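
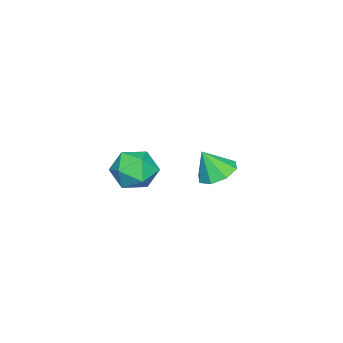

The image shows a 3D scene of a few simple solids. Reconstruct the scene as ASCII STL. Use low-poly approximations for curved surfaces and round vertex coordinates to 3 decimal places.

solid 
facet normal -0.342 0.665 0.664
outer loop
vertex 2.818 1.981 3.269
vertex 2.348 1.074 3.935
vertex 3.488 1.454 4.142
endloop
endfacet
facet normal 0.253 0.902 0.350
outer loop
vertex 2.818 1.981 3.269
vertex 3.488 1.454 4.142
vertex 3.994 1.729 3.067
endloop
endfacet
facet normal 0.138 0.925 -0.354
outer loop
vertex 2.818 1.981 3.269
vertex 3.994 1.729 3.067
vertex 3.167 1.519 2.196
endloop
endfacet
facet normal -0.530 0.703 -0.475
outer loop
vertex 2.818 1.981 3.269
vertex 3.167 1.519 2.196
vertex 2.149 1.114 2.733
endloop
endfacet
facet normal -0.826 0.542 0.155
outer loop
vertex 2.818 1.981 3.269
vertex 2.149 1.114 2.733
vertex 2.348 1.074 3.935
endloop
endfacet
facet normal 0.771 0.426 0.472
outer loop
vertex 3.994 1.729 3.067
vertex 3.488 1.454 4.142
vertex 4.251 0.666 3.607
endloop
endfacet
facet normal -0.192 0.043 0.980
outer loop
vertex 3.488 1.454 4.142
vertex 2.348 1.074 3.935
vertex 3.233 0.261 4.144
endloop
endfacet
facet normal -0.975 -0.156 0.156
outer loop
vertex 2.348 1.074 3.935
vertex 2.149 1.114 2.733
vertex 2.406 0.051 3.273
endloop
endfacet
facet normal -0.496 0.105 -0.862
outer loop
vertex 2.149 1.114 2.733
vertex 3.167 1.519 2.196
vertex 2.912 0.326 2.198
endloop
endfacet
facet normal 0.584 0.464 -0.666
outer loop
vertex 3.167 1.519 2.196
vertex 3.994 1.729 3.067
vertex 4.052 0.706 2.405
endloop
endfacet
facet normal 0.530 -0.703 0.475
outer loop
vertex 3.582 -0.201 3.071
vertex 4.251 0.666 3.607
vertex 3.233 0.261 4.144
endloop
endfacet
facet normal -0.138 -0.925 0.354
outer loop
vertex 3.582 -0.201 3.071
vertex 3.233 0.261 4.144
vertex 2.406 0.051 3.273
endloop
endfacet
facet normal -0.253 -0.902 -0.350
outer loop
vertex 3.582 -0.201 3.071
vertex 2.406 0.051 3.273
vertex 2.912 0.326 2.198
endloop
endfacet
facet normal 0.342 -0.665 -0.664
outer loop
vertex 3.582 -0.201 3.071
vertex 2.912 0.326 2.198
vertex 4.052 0.706 2.405
endloop
endfacet
facet normal 0.826 -0.542 -0.155
outer loop
vertex 3.582 -0.201 3.071
vertex 4.052 0.706 2.405
vertex 4.251 0.666 3.607
endloop
endfacet
facet normal 0.496 -0.105 0.862
outer loop
vertex 3.233 0.261 4.144
vertex 4.251 0.666 3.607
vertex 3.488 1.454 4.142
endloop
endfacet
facet normal -0.584 -0.464 0.666
outer loop
vertex 2.406 0.051 3.273
vertex 3.233 0.261 4.144
vertex 2.348 1.074 3.935
endloop
endfacet
facet normal -0.771 -0.426 -0.472
outer loop
vertex 2.912 0.326 2.198
vertex 2.406 0.051 3.273
vertex 2.149 1.114 2.733
endloop
endfacet
facet normal 0.192 -0.043 -0.980
outer loop
vertex 4.052 0.706 2.405
vertex 2.912 0.326 2.198
vertex 3.167 1.519 2.196
endloop
endfacet
facet normal 0.975 0.156 -0.156
outer loop
vertex 4.251 0.666 3.607
vertex 4.052 0.706 2.405
vertex 3.994 1.729 3.067
endloop
endfacet
facet normal -0.228 0.407 -0.884
outer loop
vertex -1.367 2.491 0.086
vertex -2.416 2.322 0.279
vertex -1.725 3.129 0.472
endloop
endfacet
facet normal 0.863 0.205 0.462
outer loop
vertex -1.367 2.491 0.086
vertex -1.725 3.129 0.472
vertex -2.044 1.658 1.721
endloop
endfacet
facet normal -0.229 0.407 -0.884
outer loop
vertex -1.725 3.129 0.472
vertex -2.416 2.322 0.279
vertex -2.487 3.294 0.745
endloop
endfacet
facet normal 0.385 0.548 0.743
outer loop
vertex -1.725 3.129 0.472
vertex -2.487 3.294 0.745
vertex -2.044 1.658 1.721
endloop
endfacet
facet normal -0.230 0.407 -0.884
outer loop
vertex -2.487 3.294 0.745
vertex -2.416 2.322 0.279
vertex -3.208 2.889 0.746
endloop
endfacet
facet normal -0.249 0.446 0.860
outer loop
vertex -2.487 3.294 0.745
vertex -3.208 2.889 0.746
vertex -2.044 1.658 1.721
endloop
endfacet
facet normal -0.229 0.408 -0.884
outer loop
vertex -3.208 2.889 0.746
vertex -2.416 2.322 0.279
vertex -3.465 2.153 0.473
endloop
endfacet
facet normal -0.668 -0.043 0.743
outer loop
vertex -3.208 2.889 0.746
vertex -3.465 2.153 0.473
vertex -2.044 1.658 1.721
endloop
endfacet
facet normal -0.229 0.407 -0.884
outer loop
vertex -3.465 2.153 0.473
vertex -2.416 2.322 0.279
vertex -3.108 1.515 0.087
endloop
endfacet
facet normal -0.625 -0.629 0.462
outer loop
vertex -3.465 2.153 0.473
vertex -3.108 1.515 0.087
vertex -2.044 1.658 1.721
endloop
endfacet
facet normal -0.229 0.407 -0.884
outer loop
vertex -3.108 1.515 0.087
vertex -2.416 2.322 0.279
vertex -2.345 1.35 -0.187
endloop
endfacet
facet normal -0.146 -0.973 0.180
outer loop
vertex -3.108 1.515 0.087
vertex -2.345 1.35 -0.187
vertex -2.044 1.658 1.721
endloop
endfacet
facet normal -0.229 0.407 -0.884
outer loop
vertex -2.345 1.35 -0.187
vertex -2.416 2.322 0.279
vertex -1.625 1.755 -0.187
endloop
endfacet
facet normal 0.489 -0.870 0.063
outer loop
vertex -2.345 1.35 -0.187
vertex -1.625 1.755 -0.187
vertex -2.044 1.658 1.721
endloop
endfacet
facet normal -0.228 0.408 -0.884
outer loop
vertex -1.625 1.755 -0.187
vertex -2.416 2.322 0.279
vertex -1.367 2.491 0.086
endloop
endfacet
facet normal 0.906 -0.384 0.179
outer loop
vertex -1.625 1.755 -0.187
vertex -1.367 2.491 0.086
vertex -2.044 1.658 1.721
endloop
endfacet

endsolid


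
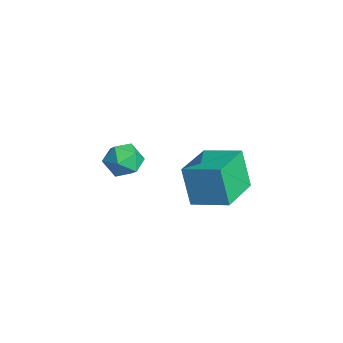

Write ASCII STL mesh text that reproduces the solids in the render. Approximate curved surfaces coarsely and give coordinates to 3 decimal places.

solid 
facet normal -0.086 0.279 0.956
outer loop
vertex -1.499 -0.101 3.488
vertex -1.151 -0.771 3.715
vertex -0.715 -0.13 3.567
endloop
endfacet
facet normal -0.022 0.847 0.530
outer loop
vertex -1.499 -0.101 3.488
vertex -0.715 -0.13 3.567
vertex -1.035 0.246 2.953
endloop
endfacet
facet normal -0.555 0.830 0.057
outer loop
vertex -1.499 -0.101 3.488
vertex -1.035 0.246 2.953
vertex -1.669 -0.162 2.72
endloop
endfacet
facet normal -0.949 0.250 0.190
outer loop
vertex -1.499 -0.101 3.488
vertex -1.669 -0.162 2.72
vertex -1.74 -0.79 3.191
endloop
endfacet
facet normal -0.660 -0.090 0.746
outer loop
vertex -1.499 -0.101 3.488
vertex -1.74 -0.79 3.191
vertex -1.151 -0.771 3.715
endloop
endfacet
facet normal 0.593 0.786 0.173
outer loop
vertex -1.035 0.246 2.953
vertex -0.715 -0.13 3.567
vertex -0.4 -0.21 2.849
endloop
endfacet
facet normal 0.488 -0.133 0.863
outer loop
vertex -0.715 -0.13 3.567
vertex -1.151 -0.771 3.715
vertex -0.471 -0.838 3.32
endloop
endfacet
facet normal -0.440 -0.731 0.521
outer loop
vertex -1.151 -0.771 3.715
vertex -1.74 -0.79 3.191
vertex -1.105 -1.246 3.087
endloop
endfacet
facet normal -0.908 -0.181 -0.378
outer loop
vertex -1.74 -0.79 3.191
vertex -1.669 -0.162 2.72
vertex -1.425 -0.87 2.473
endloop
endfacet
facet normal -0.270 0.758 -0.593
outer loop
vertex -1.669 -0.162 2.72
vertex -1.035 0.246 2.953
vertex -0.989 -0.229 2.325
endloop
endfacet
facet normal 0.949 -0.250 -0.190
outer loop
vertex -0.641 -0.899 2.552
vertex -0.4 -0.21 2.849
vertex -0.471 -0.838 3.32
endloop
endfacet
facet normal 0.555 -0.830 -0.057
outer loop
vertex -0.641 -0.899 2.552
vertex -0.471 -0.838 3.32
vertex -1.105 -1.246 3.087
endloop
endfacet
facet normal 0.022 -0.847 -0.530
outer loop
vertex -0.641 -0.899 2.552
vertex -1.105 -1.246 3.087
vertex -1.425 -0.87 2.473
endloop
endfacet
facet normal 0.086 -0.279 -0.956
outer loop
vertex -0.641 -0.899 2.552
vertex -1.425 -0.87 2.473
vertex -0.989 -0.229 2.325
endloop
endfacet
facet normal 0.660 0.090 -0.746
outer loop
vertex -0.641 -0.899 2.552
vertex -0.989 -0.229 2.325
vertex -0.4 -0.21 2.849
endloop
endfacet
facet normal 0.908 0.181 0.378
outer loop
vertex -0.471 -0.838 3.32
vertex -0.4 -0.21 2.849
vertex -0.715 -0.13 3.567
endloop
endfacet
facet normal 0.270 -0.758 0.593
outer loop
vertex -1.105 -1.246 3.087
vertex -0.471 -0.838 3.32
vertex -1.151 -0.771 3.715
endloop
endfacet
facet normal -0.593 -0.786 -0.173
outer loop
vertex -1.425 -0.87 2.473
vertex -1.105 -1.246 3.087
vertex -1.74 -0.79 3.191
endloop
endfacet
facet normal -0.488 0.133 -0.863
outer loop
vertex -0.989 -0.229 2.325
vertex -1.425 -0.87 2.473
vertex -1.669 -0.162 2.72
endloop
endfacet
facet normal 0.440 0.731 -0.521
outer loop
vertex -0.4 -0.21 2.849
vertex -0.989 -0.229 2.325
vertex -1.035 0.246 2.953
endloop
endfacet
facet normal -0.608 -0.744 -0.278
outer loop
vertex -2.789 2.066 0.703
vertex -4.232 3.348 0.427
vertex -2.296 2.271 -0.921
endloop
endfacet
facet normal 0.740 -0.657 0.142
outer loop
vertex -1.348 3.432 -0.487
vertex -2.789 2.066 0.703
vertex -2.296 2.271 -0.921
endloop
endfacet
facet normal -0.608 -0.744 -0.278
outer loop
vertex -2.296 2.271 -0.921
vertex -4.232 3.348 0.427
vertex -3.739 3.553 -1.197
endloop
endfacet
facet normal 0.288 0.120 -0.950
outer loop
vertex -3.739 3.553 -1.197
vertex -1.348 3.432 -0.487
vertex -2.296 2.271 -0.921
endloop
endfacet
facet normal -0.288 -0.120 0.950
outer loop
vertex -2.789 2.066 0.703
vertex -3.284 4.509 0.861
vertex -4.232 3.348 0.427
endloop
endfacet
facet normal 0.740 -0.657 0.142
outer loop
vertex -1.841 3.227 1.137
vertex -2.789 2.066 0.703
vertex -1.348 3.432 -0.487
endloop
endfacet
facet normal -0.288 -0.120 0.950
outer loop
vertex -1.841 3.227 1.137
vertex -3.284 4.509 0.861
vertex -2.789 2.066 0.703
endloop
endfacet
facet normal -0.740 0.657 -0.142
outer loop
vertex -4.232 3.348 0.427
vertex -3.284 4.509 0.861
vertex -3.739 3.553 -1.197
endloop
endfacet
facet normal 0.288 0.120 -0.950
outer loop
vertex -2.791 4.714 -0.763
vertex -1.348 3.432 -0.487
vertex -3.739 3.553 -1.197
endloop
endfacet
facet normal -0.740 0.657 -0.142
outer loop
vertex -3.739 3.553 -1.197
vertex -3.284 4.509 0.861
vertex -2.791 4.714 -0.763
endloop
endfacet
facet normal 0.608 0.744 0.278
outer loop
vertex -2.791 4.714 -0.763
vertex -1.841 3.227 1.137
vertex -1.348 3.432 -0.487
endloop
endfacet
facet normal 0.608 0.744 0.278
outer loop
vertex -3.284 4.509 0.861
vertex -1.841 3.227 1.137
vertex -2.791 4.714 -0.763
endloop
endfacet

endsolid


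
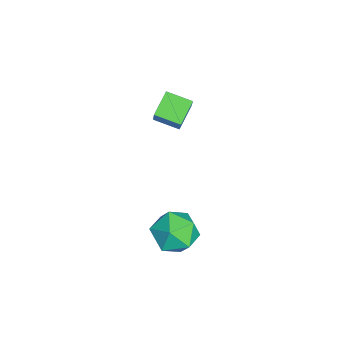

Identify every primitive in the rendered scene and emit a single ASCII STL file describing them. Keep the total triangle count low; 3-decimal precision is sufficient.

solid 
facet normal -0.487 0.364 0.794
outer loop
vertex 2.746 -1.181 -1.384
vertex 1.649 -1.538 -1.894
vertex 2.282 -2.329 -1.142
endloop
endfacet
facet normal 0.165 0.139 0.976
outer loop
vertex 2.746 -1.181 -1.384
vertex 2.282 -2.329 -1.142
vertex 3.514 -2.183 -1.371
endloop
endfacet
facet normal 0.641 0.499 0.584
outer loop
vertex 2.746 -1.181 -1.384
vertex 3.514 -2.183 -1.371
vertex 3.642 -1.301 -2.264
endloop
endfacet
facet normal 0.283 0.946 0.159
outer loop
vertex 2.746 -1.181 -1.384
vertex 3.642 -1.301 -2.264
vertex 2.49 -0.902 -2.587
endloop
endfacet
facet normal -0.415 0.863 0.288
outer loop
vertex 2.746 -1.181 -1.384
vertex 2.49 -0.902 -2.587
vertex 1.649 -1.538 -1.894
endloop
endfacet
facet normal 0.215 -0.552 0.805
outer loop
vertex 3.514 -2.183 -1.371
vertex 2.282 -2.329 -1.142
vertex 2.89 -3.158 -1.873
endloop
endfacet
facet normal -0.840 -0.187 0.510
outer loop
vertex 2.282 -2.329 -1.142
vertex 1.649 -1.538 -1.894
vertex 1.738 -2.759 -2.196
endloop
endfacet
facet normal -0.722 0.620 -0.307
outer loop
vertex 1.649 -1.538 -1.894
vertex 2.49 -0.902 -2.587
vertex 1.866 -1.877 -3.089
endloop
endfacet
facet normal 0.406 0.754 -0.517
outer loop
vertex 2.49 -0.902 -2.587
vertex 3.642 -1.301 -2.264
vertex 3.098 -1.731 -3.318
endloop
endfacet
facet normal 0.985 0.030 0.170
outer loop
vertex 3.642 -1.301 -2.264
vertex 3.514 -2.183 -1.371
vertex 3.731 -2.522 -2.566
endloop
endfacet
facet normal -0.283 -0.946 -0.159
outer loop
vertex 2.634 -2.879 -3.076
vertex 2.89 -3.158 -1.873
vertex 1.738 -2.759 -2.196
endloop
endfacet
facet normal -0.641 -0.499 -0.584
outer loop
vertex 2.634 -2.879 -3.076
vertex 1.738 -2.759 -2.196
vertex 1.866 -1.877 -3.089
endloop
endfacet
facet normal -0.165 -0.139 -0.976
outer loop
vertex 2.634 -2.879 -3.076
vertex 1.866 -1.877 -3.089
vertex 3.098 -1.731 -3.318
endloop
endfacet
facet normal 0.487 -0.364 -0.794
outer loop
vertex 2.634 -2.879 -3.076
vertex 3.098 -1.731 -3.318
vertex 3.731 -2.522 -2.566
endloop
endfacet
facet normal 0.415 -0.863 -0.288
outer loop
vertex 2.634 -2.879 -3.076
vertex 3.731 -2.522 -2.566
vertex 2.89 -3.158 -1.873
endloop
endfacet
facet normal -0.406 -0.754 0.517
outer loop
vertex 1.738 -2.759 -2.196
vertex 2.89 -3.158 -1.873
vertex 2.282 -2.329 -1.142
endloop
endfacet
facet normal -0.985 -0.030 -0.170
outer loop
vertex 1.866 -1.877 -3.089
vertex 1.738 -2.759 -2.196
vertex 1.649 -1.538 -1.894
endloop
endfacet
facet normal -0.215 0.552 -0.805
outer loop
vertex 3.098 -1.731 -3.318
vertex 1.866 -1.877 -3.089
vertex 2.49 -0.902 -2.587
endloop
endfacet
facet normal 0.840 0.187 -0.510
outer loop
vertex 3.731 -2.522 -2.566
vertex 3.098 -1.731 -3.318
vertex 3.642 -1.301 -2.264
endloop
endfacet
facet normal 0.722 -0.620 0.307
outer loop
vertex 2.89 -3.158 -1.873
vertex 3.731 -2.522 -2.566
vertex 3.514 -2.183 -1.371
endloop
endfacet
facet normal -0.771 0.332 0.544
outer loop
vertex -2.718 -2.904 2.829
vertex -2.424 -1.645 2.476
vertex -3.927 -3.073 1.219
endloop
endfacet
facet normal -0.220 -0.939 0.263
outer loop
vertex -2.856 -3.535 0.464
vertex -2.718 -2.904 2.829
vertex -3.927 -3.073 1.219
endloop
endfacet
facet normal -0.771 0.332 0.544
outer loop
vertex -3.927 -3.073 1.219
vertex -2.424 -1.645 2.476
vertex -3.633 -1.814 0.867
endloop
endfacet
facet normal -0.598 -0.083 -0.797
outer loop
vertex -3.633 -1.814 0.867
vertex -2.856 -3.535 0.464
vertex -3.927 -3.073 1.219
endloop
endfacet
facet normal 0.598 0.084 0.797
outer loop
vertex -2.718 -2.904 2.829
vertex -1.353 -2.107 1.721
vertex -2.424 -1.645 2.476
endloop
endfacet
facet normal -0.219 -0.939 0.263
outer loop
vertex -1.647 -3.366 2.073
vertex -2.718 -2.904 2.829
vertex -2.856 -3.535 0.464
endloop
endfacet
facet normal 0.598 0.083 0.797
outer loop
vertex -1.647 -3.366 2.073
vertex -1.353 -2.107 1.721
vertex -2.718 -2.904 2.829
endloop
endfacet
facet normal 0.219 0.939 -0.264
outer loop
vertex -2.424 -1.645 2.476
vertex -1.353 -2.107 1.721
vertex -3.633 -1.814 0.867
endloop
endfacet
facet normal -0.598 -0.084 -0.797
outer loop
vertex -2.562 -2.276 0.111
vertex -2.856 -3.535 0.464
vertex -3.633 -1.814 0.867
endloop
endfacet
facet normal 0.219 0.939 -0.263
outer loop
vertex -3.633 -1.814 0.867
vertex -1.353 -2.107 1.721
vertex -2.562 -2.276 0.111
endloop
endfacet
facet normal 0.770 -0.332 -0.544
outer loop
vertex -2.562 -2.276 0.111
vertex -1.647 -3.366 2.073
vertex -2.856 -3.535 0.464
endloop
endfacet
facet normal 0.771 -0.332 -0.544
outer loop
vertex -1.353 -2.107 1.721
vertex -1.647 -3.366 2.073
vertex -2.562 -2.276 0.111
endloop
endfacet

endsolid


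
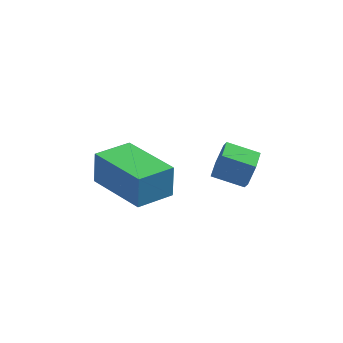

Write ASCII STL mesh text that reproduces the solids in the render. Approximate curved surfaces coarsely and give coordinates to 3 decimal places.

solid 
facet normal 0.950 -0.139 -0.281
outer loop
vertex 2.198 2.9 -1.782
vertex 1.988 2.596 -2.341
vertex 2.086 3.259 -2.337
endloop
endfacet
facet normal 0.266 0.833 0.485
outer loop
vertex 2.198 2.9 -1.782
vertex 2.086 3.259 -2.337
vertex 1.182 3.049 -1.481
endloop
endfacet
facet normal 0.265 0.834 0.484
outer loop
vertex 1.182 3.049 -1.481
vertex 2.086 3.259 -2.337
vertex 1.07 3.407 -2.036
endloop
endfacet
facet normal -0.949 0.139 0.281
outer loop
vertex 1.182 3.049 -1.481
vertex 1.07 3.407 -2.036
vertex 0.972 2.744 -2.039
endloop
endfacet
facet normal 0.949 -0.139 -0.282
outer loop
vertex 2.086 3.259 -2.337
vertex 1.988 2.596 -2.341
vertex 1.876 2.954 -2.895
endloop
endfacet
facet normal -0.013 0.879 -0.476
outer loop
vertex 2.086 3.259 -2.337
vertex 1.876 2.954 -2.895
vertex 1.07 3.407 -2.036
endloop
endfacet
facet normal -0.012 0.880 -0.475
outer loop
vertex 1.07 3.407 -2.036
vertex 1.876 2.954 -2.895
vertex 0.86 3.103 -2.594
endloop
endfacet
facet normal -0.949 0.139 0.282
outer loop
vertex 1.07 3.407 -2.036
vertex 0.86 3.103 -2.594
vertex 0.972 2.744 -2.039
endloop
endfacet
facet normal 0.949 -0.139 -0.282
outer loop
vertex 1.876 2.954 -2.895
vertex 1.988 2.596 -2.341
vertex 1.778 2.291 -2.899
endloop
endfacet
facet normal -0.277 0.047 -0.960
outer loop
vertex 1.876 2.954 -2.895
vertex 1.778 2.291 -2.899
vertex 0.86 3.103 -2.594
endloop
endfacet
facet normal -0.277 0.047 -0.960
outer loop
vertex 0.86 3.103 -2.594
vertex 1.778 2.291 -2.899
vertex 0.762 2.44 -2.598
endloop
endfacet
facet normal -0.950 0.139 0.281
outer loop
vertex 0.86 3.103 -2.594
vertex 0.762 2.44 -2.598
vertex 0.972 2.744 -2.039
endloop
endfacet
facet normal 0.949 -0.139 -0.281
outer loop
vertex 1.778 2.291 -2.899
vertex 1.988 2.596 -2.341
vertex 1.89 1.933 -2.344
endloop
endfacet
facet normal -0.266 -0.834 -0.484
outer loop
vertex 1.778 2.291 -2.899
vertex 1.89 1.933 -2.344
vertex 0.762 2.44 -2.598
endloop
endfacet
facet normal -0.265 -0.833 -0.485
outer loop
vertex 0.762 2.44 -2.598
vertex 1.89 1.933 -2.344
vertex 0.874 2.081 -2.043
endloop
endfacet
facet normal -0.950 0.139 0.281
outer loop
vertex 0.762 2.44 -2.598
vertex 0.874 2.081 -2.043
vertex 0.972 2.744 -2.039
endloop
endfacet
facet normal 0.949 -0.139 -0.282
outer loop
vertex 1.89 1.933 -2.344
vertex 1.988 2.596 -2.341
vertex 2.1 2.237 -1.786
endloop
endfacet
facet normal 0.012 -0.880 0.475
outer loop
vertex 1.89 1.933 -2.344
vertex 2.1 2.237 -1.786
vertex 0.874 2.081 -2.043
endloop
endfacet
facet normal 0.012 -0.879 0.476
outer loop
vertex 0.874 2.081 -2.043
vertex 2.1 2.237 -1.786
vertex 1.084 2.386 -1.485
endloop
endfacet
facet normal -0.949 0.139 0.282
outer loop
vertex 0.874 2.081 -2.043
vertex 1.084 2.386 -1.485
vertex 0.972 2.744 -2.039
endloop
endfacet
facet normal 0.950 -0.139 -0.281
outer loop
vertex 2.1 2.237 -1.786
vertex 1.988 2.596 -2.341
vertex 2.198 2.9 -1.782
endloop
endfacet
facet normal 0.277 -0.047 0.960
outer loop
vertex 2.1 2.237 -1.786
vertex 2.198 2.9 -1.782
vertex 1.084 2.386 -1.485
endloop
endfacet
facet normal 0.277 -0.047 0.960
outer loop
vertex 1.084 2.386 -1.485
vertex 2.198 2.9 -1.782
vertex 1.182 3.049 -1.481
endloop
endfacet
facet normal -0.949 0.139 0.282
outer loop
vertex 1.084 2.386 -1.485
vertex 1.182 3.049 -1.481
vertex 0.972 2.744 -2.039
endloop
endfacet
facet normal -0.719 -0.667 0.198
outer loop
vertex -1.334 2.008 -2.496
vertex -2.836 3.5 -2.925
vertex -1.339 1.694 -3.571
endloop
endfacet
facet normal 0.696 -0.691 0.198
outer loop
vertex -0.384 2.58 -3.835
vertex -1.334 2.008 -2.496
vertex -1.339 1.694 -3.571
endloop
endfacet
facet normal -0.718 -0.667 0.199
outer loop
vertex -1.339 1.694 -3.571
vertex -2.836 3.5 -2.925
vertex -2.842 3.185 -4.0
endloop
endfacet
facet normal -0.005 -0.281 -0.960
outer loop
vertex -2.842 3.185 -4.0
vertex -0.384 2.58 -3.835
vertex -1.339 1.694 -3.571
endloop
endfacet
facet normal 0.005 0.281 0.960
outer loop
vertex -1.334 2.008 -2.496
vertex -1.881 4.386 -3.189
vertex -2.836 3.5 -2.925
endloop
endfacet
facet normal 0.696 -0.691 0.198
outer loop
vertex -0.378 2.895 -2.76
vertex -1.334 2.008 -2.496
vertex -0.384 2.58 -3.835
endloop
endfacet
facet normal 0.005 0.281 0.960
outer loop
vertex -0.378 2.895 -2.76
vertex -1.881 4.386 -3.189
vertex -1.334 2.008 -2.496
endloop
endfacet
facet normal -0.696 0.691 -0.198
outer loop
vertex -2.836 3.5 -2.925
vertex -1.881 4.386 -3.189
vertex -2.842 3.185 -4.0
endloop
endfacet
facet normal -0.005 -0.281 -0.960
outer loop
vertex -1.886 4.072 -4.264
vertex -0.384 2.58 -3.835
vertex -2.842 3.185 -4.0
endloop
endfacet
facet normal -0.696 0.691 -0.198
outer loop
vertex -2.842 3.185 -4.0
vertex -1.881 4.386 -3.189
vertex -1.886 4.072 -4.264
endloop
endfacet
facet normal 0.719 0.666 -0.199
outer loop
vertex -1.886 4.072 -4.264
vertex -0.378 2.895 -2.76
vertex -0.384 2.58 -3.835
endloop
endfacet
facet normal 0.718 0.667 -0.198
outer loop
vertex -1.881 4.386 -3.189
vertex -0.378 2.895 -2.76
vertex -1.886 4.072 -4.264
endloop
endfacet

endsolid


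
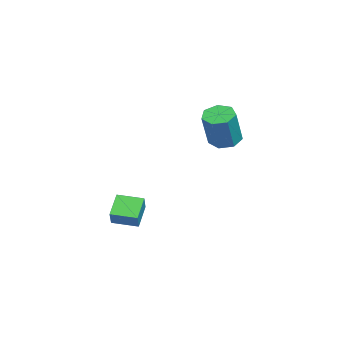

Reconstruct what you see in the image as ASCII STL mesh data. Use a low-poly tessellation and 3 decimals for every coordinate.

solid 
facet normal -0.781 0.176 0.599
outer loop
vertex -2.091 -4.137 -0.709
vertex -1.907 -2.877 -0.839
vertex -2.705 -4.13 -1.511
endloop
endfacet
facet normal -0.144 -0.984 0.102
outer loop
vertex -1.673 -4.363 -2.301
vertex -2.091 -4.137 -0.709
vertex -2.705 -4.13 -1.511
endloop
endfacet
facet normal -0.781 0.176 0.599
outer loop
vertex -2.705 -4.13 -1.511
vertex -1.907 -2.877 -0.839
vertex -2.52 -2.87 -1.641
endloop
endfacet
facet normal -0.607 0.007 -0.795
outer loop
vertex -2.52 -2.87 -1.641
vertex -1.673 -4.363 -2.301
vertex -2.705 -4.13 -1.511
endloop
endfacet
facet normal 0.607 -0.007 0.795
outer loop
vertex -2.091 -4.137 -0.709
vertex -0.875 -3.11 -1.629
vertex -1.907 -2.877 -0.839
endloop
endfacet
facet normal -0.144 -0.984 0.102
outer loop
vertex -1.06 -4.37 -1.499
vertex -2.091 -4.137 -0.709
vertex -1.673 -4.363 -2.301
endloop
endfacet
facet normal 0.607 -0.007 0.795
outer loop
vertex -1.06 -4.37 -1.499
vertex -0.875 -3.11 -1.629
vertex -2.091 -4.137 -0.709
endloop
endfacet
facet normal 0.144 0.984 -0.102
outer loop
vertex -1.907 -2.877 -0.839
vertex -0.875 -3.11 -1.629
vertex -2.52 -2.87 -1.641
endloop
endfacet
facet normal -0.607 0.007 -0.794
outer loop
vertex -1.489 -3.103 -2.431
vertex -1.673 -4.363 -2.301
vertex -2.52 -2.87 -1.641
endloop
endfacet
facet normal 0.144 0.984 -0.102
outer loop
vertex -2.52 -2.87 -1.641
vertex -0.875 -3.11 -1.629
vertex -1.489 -3.103 -2.431
endloop
endfacet
facet normal 0.781 -0.176 -0.599
outer loop
vertex -1.489 -3.103 -2.431
vertex -1.06 -4.37 -1.499
vertex -1.673 -4.363 -2.301
endloop
endfacet
facet normal 0.781 -0.176 -0.599
outer loop
vertex -0.875 -3.11 -1.629
vertex -1.06 -4.37 -1.499
vertex -1.489 -3.103 -2.431
endloop
endfacet
facet normal -0.408 0.144 -0.902
outer loop
vertex -1.258 0.469 2.62
vertex -1.917 0.74 2.961
vertex -1.277 1.144 2.736
endloop
endfacet
facet normal 0.913 0.094 -0.397
outer loop
vertex -1.258 0.469 2.62
vertex -1.277 1.144 2.736
vertex -0.464 0.189 4.379
endloop
endfacet
facet normal 0.913 0.094 -0.397
outer loop
vertex -0.464 0.189 4.379
vertex -1.277 1.144 2.736
vertex -0.483 0.864 4.495
endloop
endfacet
facet normal 0.406 -0.144 0.902
outer loop
vertex -0.464 0.189 4.379
vertex -0.483 0.864 4.495
vertex -1.123 0.46 4.719
endloop
endfacet
facet normal -0.407 0.143 -0.902
outer loop
vertex -1.277 1.144 2.736
vertex -1.917 0.74 2.961
vertex -1.778 1.515 3.021
endloop
endfacet
facet normal 0.548 0.829 -0.115
outer loop
vertex -1.277 1.144 2.736
vertex -1.778 1.515 3.021
vertex -0.483 0.864 4.495
endloop
endfacet
facet normal 0.548 0.829 -0.115
outer loop
vertex -0.483 0.864 4.495
vertex -1.778 1.515 3.021
vertex -0.984 1.235 4.78
endloop
endfacet
facet normal 0.407 -0.144 0.902
outer loop
vertex -0.483 0.864 4.495
vertex -0.984 1.235 4.78
vertex -1.123 0.46 4.719
endloop
endfacet
facet normal -0.407 0.143 -0.902
outer loop
vertex -1.778 1.515 3.021
vertex -1.917 0.74 2.961
vertex -2.384 1.302 3.261
endloop
endfacet
facet normal -0.230 0.940 0.253
outer loop
vertex -1.778 1.515 3.021
vertex -2.384 1.302 3.261
vertex -0.984 1.235 4.78
endloop
endfacet
facet normal -0.230 0.940 0.253
outer loop
vertex -0.984 1.235 4.78
vertex -2.384 1.302 3.261
vertex -1.59 1.022 5.02
endloop
endfacet
facet normal 0.408 -0.144 0.902
outer loop
vertex -0.984 1.235 4.78
vertex -1.59 1.022 5.02
vertex -1.123 0.46 4.719
endloop
endfacet
facet normal -0.406 0.144 -0.902
outer loop
vertex -2.384 1.302 3.261
vertex -1.917 0.74 2.961
vertex -2.638 0.666 3.274
endloop
endfacet
facet normal -0.835 0.342 0.431
outer loop
vertex -2.384 1.302 3.261
vertex -2.638 0.666 3.274
vertex -1.59 1.022 5.02
endloop
endfacet
facet normal -0.835 0.342 0.431
outer loop
vertex -1.59 1.022 5.02
vertex -2.638 0.666 3.274
vertex -1.844 0.386 5.033
endloop
endfacet
facet normal 0.408 -0.144 0.902
outer loop
vertex -1.59 1.022 5.02
vertex -1.844 0.386 5.033
vertex -1.123 0.46 4.719
endloop
endfacet
facet normal -0.406 0.143 -0.902
outer loop
vertex -2.638 0.666 3.274
vertex -1.917 0.74 2.961
vertex -2.35 0.085 3.052
endloop
endfacet
facet normal -0.811 -0.511 0.285
outer loop
vertex -2.638 0.666 3.274
vertex -2.35 0.085 3.052
vertex -1.844 0.386 5.033
endloop
endfacet
facet normal -0.811 -0.511 0.285
outer loop
vertex -1.844 0.386 5.033
vertex -2.35 0.085 3.052
vertex -1.556 -0.195 4.811
endloop
endfacet
facet normal 0.407 -0.143 0.902
outer loop
vertex -1.844 0.386 5.033
vertex -1.556 -0.195 4.811
vertex -1.123 0.46 4.719
endloop
endfacet
facet normal -0.408 0.144 -0.902
outer loop
vertex -2.35 0.085 3.052
vertex -1.917 0.74 2.961
vertex -1.735 -0.002 2.76
endloop
endfacet
facet normal -0.175 -0.981 -0.077
outer loop
vertex -2.35 0.085 3.052
vertex -1.735 -0.002 2.76
vertex -1.556 -0.195 4.811
endloop
endfacet
facet normal -0.175 -0.981 -0.077
outer loop
vertex -1.556 -0.195 4.811
vertex -1.735 -0.002 2.76
vertex -0.941 -0.282 4.519
endloop
endfacet
facet normal 0.408 -0.143 0.902
outer loop
vertex -1.556 -0.195 4.811
vertex -0.941 -0.282 4.519
vertex -1.123 0.46 4.719
endloop
endfacet
facet normal -0.407 0.144 -0.902
outer loop
vertex -1.735 -0.002 2.76
vertex -1.917 0.74 2.961
vertex -1.258 0.469 2.62
endloop
endfacet
facet normal 0.591 -0.712 -0.380
outer loop
vertex -1.735 -0.002 2.76
vertex -1.258 0.469 2.62
vertex -0.941 -0.282 4.519
endloop
endfacet
facet normal 0.591 -0.712 -0.380
outer loop
vertex -0.941 -0.282 4.519
vertex -1.258 0.469 2.62
vertex -0.464 0.189 4.379
endloop
endfacet
facet normal 0.407 -0.143 0.902
outer loop
vertex -0.941 -0.282 4.519
vertex -0.464 0.189 4.379
vertex -1.123 0.46 4.719
endloop
endfacet

endsolid


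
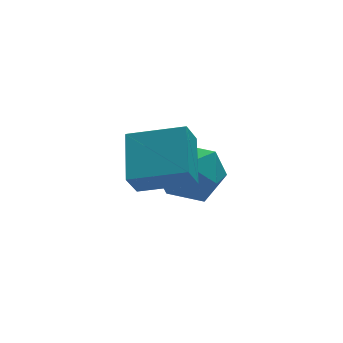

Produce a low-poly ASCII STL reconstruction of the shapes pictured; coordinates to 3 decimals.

solid 
facet normal -0.421 -0.324 0.847
outer loop
vertex 1.201 -2.777 4.319
vertex -0.326 -2.015 3.852
vertex 0.726 -4.209 3.535
endloop
endfacet
facet normal 0.863 -0.431 0.263
outer loop
vertex 1.146 -3.885 2.688
vertex 1.201 -2.777 4.319
vertex 0.726 -4.209 3.535
endloop
endfacet
facet normal -0.421 -0.324 0.847
outer loop
vertex 0.726 -4.209 3.535
vertex -0.326 -2.015 3.852
vertex -0.802 -3.447 3.068
endloop
endfacet
facet normal -0.279 -0.842 -0.461
outer loop
vertex -0.802 -3.447 3.068
vertex 1.146 -3.885 2.688
vertex 0.726 -4.209 3.535
endloop
endfacet
facet normal 0.279 0.842 0.461
outer loop
vertex 1.201 -2.777 4.319
vertex 0.094 -1.691 3.005
vertex -0.326 -2.015 3.852
endloop
endfacet
facet normal 0.863 -0.431 0.264
outer loop
vertex 1.622 -2.453 3.472
vertex 1.201 -2.777 4.319
vertex 1.146 -3.885 2.688
endloop
endfacet
facet normal 0.279 0.842 0.461
outer loop
vertex 1.622 -2.453 3.472
vertex 0.094 -1.691 3.005
vertex 1.201 -2.777 4.319
endloop
endfacet
facet normal -0.863 0.431 -0.263
outer loop
vertex -0.326 -2.015 3.852
vertex 0.094 -1.691 3.005
vertex -0.802 -3.447 3.068
endloop
endfacet
facet normal -0.279 -0.842 -0.461
outer loop
vertex -0.381 -3.123 2.221
vertex 1.146 -3.885 2.688
vertex -0.802 -3.447 3.068
endloop
endfacet
facet normal -0.863 0.431 -0.264
outer loop
vertex -0.802 -3.447 3.068
vertex 0.094 -1.691 3.005
vertex -0.381 -3.123 2.221
endloop
endfacet
facet normal 0.421 0.324 -0.847
outer loop
vertex -0.381 -3.123 2.221
vertex 1.622 -2.453 3.472
vertex 1.146 -3.885 2.688
endloop
endfacet
facet normal 0.421 0.324 -0.847
outer loop
vertex 0.094 -1.691 3.005
vertex 1.622 -2.453 3.472
vertex -0.381 -3.123 2.221
endloop
endfacet
facet normal 0.029 0.928 0.370
outer loop
vertex 1.755 0.49 0.32
vertex 1.963 0.051 1.404
vertex 2.872 0.31 0.684
endloop
endfacet
facet normal 0.249 0.918 -0.309
outer loop
vertex 1.755 0.49 0.32
vertex 2.872 0.31 0.684
vertex 2.555 0.023 -0.425
endloop
endfacet
facet normal -0.279 0.650 -0.707
outer loop
vertex 1.755 0.49 0.32
vertex 2.555 0.023 -0.425
vertex 1.45 -0.413 -0.39
endloop
endfacet
facet normal -0.824 0.495 -0.275
outer loop
vertex 1.755 0.49 0.32
vertex 1.45 -0.413 -0.39
vertex 1.084 -0.395 0.74
endloop
endfacet
facet normal -0.634 0.667 0.392
outer loop
vertex 1.755 0.49 0.32
vertex 1.084 -0.395 0.74
vertex 1.963 0.051 1.404
endloop
endfacet
facet normal 0.807 0.474 -0.353
outer loop
vertex 2.555 0.023 -0.425
vertex 2.872 0.31 0.684
vertex 3.256 -0.705 0.2
endloop
endfacet
facet normal 0.451 0.491 0.745
outer loop
vertex 2.872 0.31 0.684
vertex 1.963 0.051 1.404
vertex 2.89 -0.687 1.33
endloop
endfacet
facet normal -0.623 0.069 0.779
outer loop
vertex 1.963 0.051 1.404
vertex 1.084 -0.395 0.74
vertex 1.785 -1.123 1.365
endloop
endfacet
facet normal -0.931 -0.210 -0.298
outer loop
vertex 1.084 -0.395 0.74
vertex 1.45 -0.413 -0.39
vertex 1.468 -1.41 0.256
endloop
endfacet
facet normal -0.048 0.040 -0.998
outer loop
vertex 1.45 -0.413 -0.39
vertex 2.555 0.023 -0.425
vertex 2.377 -1.151 -0.464
endloop
endfacet
facet normal 0.824 -0.495 0.275
outer loop
vertex 2.585 -1.59 0.62
vertex 3.256 -0.705 0.2
vertex 2.89 -0.687 1.33
endloop
endfacet
facet normal 0.279 -0.650 0.707
outer loop
vertex 2.585 -1.59 0.62
vertex 2.89 -0.687 1.33
vertex 1.785 -1.123 1.365
endloop
endfacet
facet normal -0.249 -0.918 0.309
outer loop
vertex 2.585 -1.59 0.62
vertex 1.785 -1.123 1.365
vertex 1.468 -1.41 0.256
endloop
endfacet
facet normal -0.029 -0.928 -0.370
outer loop
vertex 2.585 -1.59 0.62
vertex 1.468 -1.41 0.256
vertex 2.377 -1.151 -0.464
endloop
endfacet
facet normal 0.634 -0.667 -0.392
outer loop
vertex 2.585 -1.59 0.62
vertex 2.377 -1.151 -0.464
vertex 3.256 -0.705 0.2
endloop
endfacet
facet normal 0.931 0.210 0.298
outer loop
vertex 2.89 -0.687 1.33
vertex 3.256 -0.705 0.2
vertex 2.872 0.31 0.684
endloop
endfacet
facet normal 0.048 -0.040 0.998
outer loop
vertex 1.785 -1.123 1.365
vertex 2.89 -0.687 1.33
vertex 1.963 0.051 1.404
endloop
endfacet
facet normal -0.807 -0.474 0.353
outer loop
vertex 1.468 -1.41 0.256
vertex 1.785 -1.123 1.365
vertex 1.084 -0.395 0.74
endloop
endfacet
facet normal -0.451 -0.491 -0.745
outer loop
vertex 2.377 -1.151 -0.464
vertex 1.468 -1.41 0.256
vertex 1.45 -0.413 -0.39
endloop
endfacet
facet normal 0.623 -0.069 -0.779
outer loop
vertex 3.256 -0.705 0.2
vertex 2.377 -1.151 -0.464
vertex 2.555 0.023 -0.425
endloop
endfacet

endsolid


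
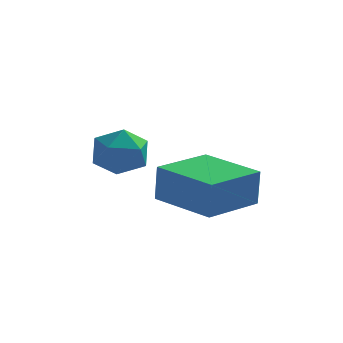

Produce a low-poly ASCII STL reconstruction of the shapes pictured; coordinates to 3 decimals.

solid 
facet normal -0.528 -0.849 0.001
outer loop
vertex 3.805 -2.537 2.457
vertex 1.967 -1.393 2.602
vertex 3.731 -2.493 1.18
endloop
endfacet
facet normal 0.847 -0.527 -0.067
outer loop
vertex 4.793 -0.787 1.178
vertex 3.805 -2.537 2.457
vertex 3.731 -2.493 1.18
endloop
endfacet
facet normal -0.528 -0.849 0.001
outer loop
vertex 3.731 -2.493 1.18
vertex 1.967 -1.393 2.602
vertex 1.893 -1.349 1.325
endloop
endfacet
facet normal -0.057 0.034 -0.998
outer loop
vertex 1.893 -1.349 1.325
vertex 4.793 -0.787 1.178
vertex 3.731 -2.493 1.18
endloop
endfacet
facet normal 0.057 -0.034 0.998
outer loop
vertex 3.805 -2.537 2.457
vertex 3.029 0.313 2.6
vertex 1.967 -1.393 2.602
endloop
endfacet
facet normal 0.847 -0.527 -0.067
outer loop
vertex 4.867 -0.831 2.455
vertex 3.805 -2.537 2.457
vertex 4.793 -0.787 1.178
endloop
endfacet
facet normal 0.057 -0.034 0.998
outer loop
vertex 4.867 -0.831 2.455
vertex 3.029 0.313 2.6
vertex 3.805 -2.537 2.457
endloop
endfacet
facet normal -0.847 0.527 0.067
outer loop
vertex 1.967 -1.393 2.602
vertex 3.029 0.313 2.6
vertex 1.893 -1.349 1.325
endloop
endfacet
facet normal -0.057 0.034 -0.998
outer loop
vertex 2.955 0.357 1.323
vertex 4.793 -0.787 1.178
vertex 1.893 -1.349 1.325
endloop
endfacet
facet normal -0.847 0.527 0.067
outer loop
vertex 1.893 -1.349 1.325
vertex 3.029 0.313 2.6
vertex 2.955 0.357 1.323
endloop
endfacet
facet normal 0.528 0.849 -0.001
outer loop
vertex 2.955 0.357 1.323
vertex 4.867 -0.831 2.455
vertex 4.793 -0.787 1.178
endloop
endfacet
facet normal 0.528 0.849 -0.001
outer loop
vertex 3.029 0.313 2.6
vertex 4.867 -0.831 2.455
vertex 2.955 0.357 1.323
endloop
endfacet
facet normal -0.361 0.924 -0.130
outer loop
vertex 0.967 -0.291 2.578
vertex 0.077 -0.623 2.69
vertex 0.574 -0.322 3.449
endloop
endfacet
facet normal 0.289 0.943 0.164
outer loop
vertex 0.967 -0.291 2.578
vertex 0.574 -0.322 3.449
vertex 1.487 -0.581 3.327
endloop
endfacet
facet normal 0.741 0.611 -0.278
outer loop
vertex 0.967 -0.291 2.578
vertex 1.487 -0.581 3.327
vertex 1.554 -1.042 2.492
endloop
endfacet
facet normal 0.370 0.386 -0.845
outer loop
vertex 0.967 -0.291 2.578
vertex 1.554 -1.042 2.492
vertex 0.682 -1.069 2.098
endloop
endfacet
facet normal -0.311 0.579 -0.754
outer loop
vertex 0.967 -0.291 2.578
vertex 0.682 -1.069 2.098
vertex 0.077 -0.623 2.69
endloop
endfacet
facet normal 0.266 0.575 0.774
outer loop
vertex 1.487 -0.581 3.327
vertex 0.574 -0.322 3.449
vertex 0.918 -1.091 3.902
endloop
endfacet
facet normal -0.785 0.543 0.299
outer loop
vertex 0.574 -0.322 3.449
vertex 0.077 -0.623 2.69
vertex 0.046 -1.118 3.508
endloop
endfacet
facet normal -0.705 -0.014 -0.710
outer loop
vertex 0.077 -0.623 2.69
vertex 0.682 -1.069 2.098
vertex 0.113 -1.579 2.673
endloop
endfacet
facet normal 0.397 -0.327 -0.857
outer loop
vertex 0.682 -1.069 2.098
vertex 1.554 -1.042 2.492
vertex 1.026 -1.838 2.551
endloop
endfacet
facet normal 0.998 0.036 0.060
outer loop
vertex 1.554 -1.042 2.492
vertex 1.487 -0.581 3.327
vertex 1.523 -1.537 3.31
endloop
endfacet
facet normal -0.370 -0.386 0.845
outer loop
vertex 0.633 -1.869 3.422
vertex 0.918 -1.091 3.902
vertex 0.046 -1.118 3.508
endloop
endfacet
facet normal -0.741 -0.611 0.278
outer loop
vertex 0.633 -1.869 3.422
vertex 0.046 -1.118 3.508
vertex 0.113 -1.579 2.673
endloop
endfacet
facet normal -0.289 -0.943 -0.164
outer loop
vertex 0.633 -1.869 3.422
vertex 0.113 -1.579 2.673
vertex 1.026 -1.838 2.551
endloop
endfacet
facet normal 0.361 -0.924 0.130
outer loop
vertex 0.633 -1.869 3.422
vertex 1.026 -1.838 2.551
vertex 1.523 -1.537 3.31
endloop
endfacet
facet normal 0.311 -0.579 0.754
outer loop
vertex 0.633 -1.869 3.422
vertex 1.523 -1.537 3.31
vertex 0.918 -1.091 3.902
endloop
endfacet
facet normal -0.397 0.327 0.857
outer loop
vertex 0.046 -1.118 3.508
vertex 0.918 -1.091 3.902
vertex 0.574 -0.322 3.449
endloop
endfacet
facet normal -0.998 -0.036 -0.060
outer loop
vertex 0.113 -1.579 2.673
vertex 0.046 -1.118 3.508
vertex 0.077 -0.623 2.69
endloop
endfacet
facet normal -0.266 -0.575 -0.774
outer loop
vertex 1.026 -1.838 2.551
vertex 0.113 -1.579 2.673
vertex 0.682 -1.069 2.098
endloop
endfacet
facet normal 0.785 -0.543 -0.299
outer loop
vertex 1.523 -1.537 3.31
vertex 1.026 -1.838 2.551
vertex 1.554 -1.042 2.492
endloop
endfacet
facet normal 0.705 0.014 0.710
outer loop
vertex 0.918 -1.091 3.902
vertex 1.523 -1.537 3.31
vertex 1.487 -0.581 3.327
endloop
endfacet

endsolid


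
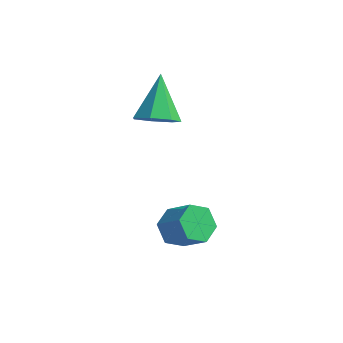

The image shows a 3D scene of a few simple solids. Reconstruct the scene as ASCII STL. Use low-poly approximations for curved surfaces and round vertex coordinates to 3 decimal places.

solid 
facet normal 0.239 -0.701 -0.672
outer loop
vertex 1.883 -1.601 -0.274
vertex 1.249 -1.846 -0.244
vertex 1.499 -1.366 -0.656
endloop
endfacet
facet normal 0.577 0.813 -0.080
outer loop
vertex 1.883 -1.601 -0.274
vertex 1.499 -1.366 -0.656
vertex 0.891 -0.794 0.764
endloop
endfacet
facet normal 0.238 -0.701 -0.672
outer loop
vertex 1.499 -1.366 -0.656
vertex 1.249 -1.846 -0.244
vertex 0.928 -1.492 -0.727
endloop
endfacet
facet normal -0.145 0.895 -0.422
outer loop
vertex 1.499 -1.366 -0.656
vertex 0.928 -1.492 -0.727
vertex 0.891 -0.794 0.764
endloop
endfacet
facet normal 0.239 -0.700 -0.672
outer loop
vertex 0.928 -1.492 -0.727
vertex 1.249 -1.846 -0.244
vertex 0.598 -1.885 -0.435
endloop
endfacet
facet normal -0.826 0.503 -0.256
outer loop
vertex 0.928 -1.492 -0.727
vertex 0.598 -1.885 -0.435
vertex 0.891 -0.794 0.764
endloop
endfacet
facet normal 0.239 -0.701 -0.672
outer loop
vertex 0.598 -1.885 -0.435
vertex 1.249 -1.846 -0.244
vertex 0.759 -2.248 0.001
endloop
endfacet
facet normal -0.953 -0.068 0.295
outer loop
vertex 0.598 -1.885 -0.435
vertex 0.759 -2.248 0.001
vertex 0.891 -0.794 0.764
endloop
endfacet
facet normal 0.240 -0.701 -0.671
outer loop
vertex 0.759 -2.248 0.001
vertex 1.249 -1.846 -0.244
vertex 1.289 -2.308 0.253
endloop
endfacet
facet normal -0.431 -0.388 0.814
outer loop
vertex 0.759 -2.248 0.001
vertex 1.289 -2.308 0.253
vertex 0.891 -0.794 0.764
endloop
endfacet
facet normal 0.238 -0.702 -0.671
outer loop
vertex 1.289 -2.308 0.253
vertex 1.249 -1.846 -0.244
vertex 1.79 -2.02 0.13
endloop
endfacet
facet normal 0.348 -0.216 0.912
outer loop
vertex 1.289 -2.308 0.253
vertex 1.79 -2.02 0.13
vertex 0.891 -0.794 0.764
endloop
endfacet
facet normal 0.239 -0.701 -0.672
outer loop
vertex 1.79 -2.02 0.13
vertex 1.249 -1.846 -0.244
vertex 1.883 -1.601 -0.274
endloop
endfacet
facet normal 0.797 0.319 0.514
outer loop
vertex 1.79 -2.02 0.13
vertex 1.883 -1.601 -0.274
vertex 0.891 -0.794 0.764
endloop
endfacet
facet normal -0.718 0.161 -0.677
outer loop
vertex 2.857 -2.868 -3.634
vertex 2.47 -3.227 -3.309
vertex 2.498 -2.619 -3.194
endloop
endfacet
facet normal 0.385 0.902 -0.196
outer loop
vertex 2.857 -2.868 -3.634
vertex 2.498 -2.619 -3.194
vertex 3.597 -3.033 -2.937
endloop
endfacet
facet normal 0.385 0.902 -0.196
outer loop
vertex 3.597 -3.033 -2.937
vertex 2.498 -2.619 -3.194
vertex 3.238 -2.784 -2.497
endloop
endfacet
facet normal 0.719 -0.160 0.677
outer loop
vertex 3.597 -3.033 -2.937
vertex 3.238 -2.784 -2.497
vertex 3.21 -3.393 -2.611
endloop
endfacet
facet normal -0.718 0.161 -0.677
outer loop
vertex 2.498 -2.619 -3.194
vertex 2.47 -3.227 -3.309
vertex 2.111 -2.978 -2.869
endloop
endfacet
facet normal -0.308 0.799 0.516
outer loop
vertex 2.498 -2.619 -3.194
vertex 2.111 -2.978 -2.869
vertex 3.238 -2.784 -2.497
endloop
endfacet
facet normal -0.308 0.799 0.517
outer loop
vertex 3.238 -2.784 -2.497
vertex 2.111 -2.978 -2.869
vertex 2.851 -3.144 -2.171
endloop
endfacet
facet normal 0.719 -0.160 0.677
outer loop
vertex 3.238 -2.784 -2.497
vertex 2.851 -3.144 -2.171
vertex 3.21 -3.393 -2.611
endloop
endfacet
facet normal -0.719 0.160 -0.677
outer loop
vertex 2.111 -2.978 -2.869
vertex 2.47 -3.227 -3.309
vertex 2.083 -3.587 -2.983
endloop
endfacet
facet normal -0.695 -0.101 0.712
outer loop
vertex 2.111 -2.978 -2.869
vertex 2.083 -3.587 -2.983
vertex 2.851 -3.144 -2.171
endloop
endfacet
facet normal -0.694 -0.103 0.713
outer loop
vertex 2.851 -3.144 -2.171
vertex 2.083 -3.587 -2.983
vertex 2.823 -3.752 -2.286
endloop
endfacet
facet normal 0.718 -0.161 0.677
outer loop
vertex 2.851 -3.144 -2.171
vertex 2.823 -3.752 -2.286
vertex 3.21 -3.393 -2.611
endloop
endfacet
facet normal -0.719 0.160 -0.677
outer loop
vertex 2.083 -3.587 -2.983
vertex 2.47 -3.227 -3.309
vertex 2.442 -3.836 -3.423
endloop
endfacet
facet normal -0.385 -0.902 0.196
outer loop
vertex 2.083 -3.587 -2.983
vertex 2.442 -3.836 -3.423
vertex 2.823 -3.752 -2.286
endloop
endfacet
facet normal -0.385 -0.902 0.196
outer loop
vertex 2.823 -3.752 -2.286
vertex 2.442 -3.836 -3.423
vertex 3.182 -4.001 -2.726
endloop
endfacet
facet normal 0.718 -0.161 0.677
outer loop
vertex 2.823 -3.752 -2.286
vertex 3.182 -4.001 -2.726
vertex 3.21 -3.393 -2.611
endloop
endfacet
facet normal -0.719 0.160 -0.677
outer loop
vertex 2.442 -3.836 -3.423
vertex 2.47 -3.227 -3.309
vertex 2.829 -3.476 -3.749
endloop
endfacet
facet normal 0.308 -0.799 -0.516
outer loop
vertex 2.442 -3.836 -3.423
vertex 2.829 -3.476 -3.749
vertex 3.182 -4.001 -2.726
endloop
endfacet
facet normal 0.308 -0.799 -0.516
outer loop
vertex 3.182 -4.001 -2.726
vertex 2.829 -3.476 -3.749
vertex 3.569 -3.642 -3.051
endloop
endfacet
facet normal 0.718 -0.161 0.677
outer loop
vertex 3.182 -4.001 -2.726
vertex 3.569 -3.642 -3.051
vertex 3.21 -3.393 -2.611
endloop
endfacet
facet normal -0.718 0.161 -0.677
outer loop
vertex 2.829 -3.476 -3.749
vertex 2.47 -3.227 -3.309
vertex 2.857 -2.868 -3.634
endloop
endfacet
facet normal 0.695 0.103 -0.712
outer loop
vertex 2.829 -3.476 -3.749
vertex 2.857 -2.868 -3.634
vertex 3.569 -3.642 -3.051
endloop
endfacet
facet normal 0.694 0.102 -0.713
outer loop
vertex 3.569 -3.642 -3.051
vertex 2.857 -2.868 -3.634
vertex 3.597 -3.033 -2.937
endloop
endfacet
facet normal 0.719 -0.160 0.677
outer loop
vertex 3.569 -3.642 -3.051
vertex 3.597 -3.033 -2.937
vertex 3.21 -3.393 -2.611
endloop
endfacet

endsolid


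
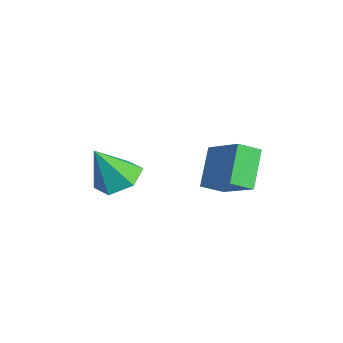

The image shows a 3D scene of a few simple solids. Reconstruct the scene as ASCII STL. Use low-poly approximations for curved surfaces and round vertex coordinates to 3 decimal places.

solid 
facet normal -0.601 0.290 0.745
outer loop
vertex 0.558 0.5 1.521
vertex 2.047 1.249 2.432
vertex 0.399 1.399 1.043
endloop
endfacet
facet normal -0.784 -0.394 -0.480
outer loop
vertex 1.493 0.871 -0.312
vertex 0.558 0.5 1.521
vertex 0.399 1.399 1.043
endloop
endfacet
facet normal -0.601 0.290 0.745
outer loop
vertex 0.399 1.399 1.043
vertex 2.047 1.249 2.432
vertex 1.888 2.147 1.954
endloop
endfacet
facet normal -0.154 0.872 -0.464
outer loop
vertex 1.888 2.147 1.954
vertex 1.493 0.871 -0.312
vertex 0.399 1.399 1.043
endloop
endfacet
facet normal 0.154 -0.872 0.464
outer loop
vertex 0.558 0.5 1.521
vertex 3.141 0.721 1.077
vertex 2.047 1.249 2.432
endloop
endfacet
facet normal -0.784 -0.394 -0.480
outer loop
vertex 1.652 -0.027 0.166
vertex 0.558 0.5 1.521
vertex 1.493 0.871 -0.312
endloop
endfacet
facet normal 0.154 -0.872 0.464
outer loop
vertex 1.652 -0.027 0.166
vertex 3.141 0.721 1.077
vertex 0.558 0.5 1.521
endloop
endfacet
facet normal 0.784 0.394 0.480
outer loop
vertex 2.047 1.249 2.432
vertex 3.141 0.721 1.077
vertex 1.888 2.147 1.954
endloop
endfacet
facet normal -0.155 0.872 -0.464
outer loop
vertex 2.982 1.62 0.599
vertex 1.493 0.871 -0.312
vertex 1.888 2.147 1.954
endloop
endfacet
facet normal 0.784 0.394 0.480
outer loop
vertex 1.888 2.147 1.954
vertex 3.141 0.721 1.077
vertex 2.982 1.62 0.599
endloop
endfacet
facet normal 0.601 -0.290 -0.745
outer loop
vertex 2.982 1.62 0.599
vertex 1.652 -0.027 0.166
vertex 1.493 0.871 -0.312
endloop
endfacet
facet normal 0.601 -0.290 -0.745
outer loop
vertex 3.141 0.721 1.077
vertex 1.652 -0.027 0.166
vertex 2.982 1.62 0.599
endloop
endfacet
facet normal -0.109 0.484 -0.868
outer loop
vertex -1.035 -1.986 -1.105
vertex -2.007 -2.396 -1.211
vertex -1.874 -1.47 -0.712
endloop
endfacet
facet normal 0.591 0.454 0.667
outer loop
vertex -1.035 -1.986 -1.105
vertex -1.874 -1.47 -0.712
vertex -1.793 -3.344 0.491
endloop
endfacet
facet normal -0.109 0.484 -0.868
outer loop
vertex -1.874 -1.47 -0.712
vertex -2.007 -2.396 -1.211
vertex -2.846 -1.88 -0.818
endloop
endfacet
facet normal -0.301 0.506 0.808
outer loop
vertex -1.874 -1.47 -0.712
vertex -2.846 -1.88 -0.818
vertex -1.793 -3.344 0.491
endloop
endfacet
facet normal -0.109 0.484 -0.868
outer loop
vertex -2.846 -1.88 -0.818
vertex -2.007 -2.396 -1.211
vertex -2.979 -2.806 -1.317
endloop
endfacet
facet normal -0.847 -0.153 0.510
outer loop
vertex -2.846 -1.88 -0.818
vertex -2.979 -2.806 -1.317
vertex -1.793 -3.344 0.491
endloop
endfacet
facet normal -0.109 0.484 -0.868
outer loop
vertex -2.979 -2.806 -1.317
vertex -2.007 -2.396 -1.211
vertex -2.141 -3.322 -1.71
endloop
endfacet
facet normal -0.499 -0.864 0.070
outer loop
vertex -2.979 -2.806 -1.317
vertex -2.141 -3.322 -1.71
vertex -1.793 -3.344 0.491
endloop
endfacet
facet normal -0.109 0.484 -0.868
outer loop
vertex -2.141 -3.322 -1.71
vertex -2.007 -2.396 -1.211
vertex -1.169 -2.912 -1.604
endloop
endfacet
facet normal 0.394 -0.916 -0.071
outer loop
vertex -2.141 -3.322 -1.71
vertex -1.169 -2.912 -1.604
vertex -1.793 -3.344 0.491
endloop
endfacet
facet normal -0.109 0.484 -0.868
outer loop
vertex -1.169 -2.912 -1.604
vertex -2.007 -2.396 -1.211
vertex -1.035 -1.986 -1.105
endloop
endfacet
facet normal 0.939 -0.258 0.227
outer loop
vertex -1.169 -2.912 -1.604
vertex -1.035 -1.986 -1.105
vertex -1.793 -3.344 0.491
endloop
endfacet

endsolid


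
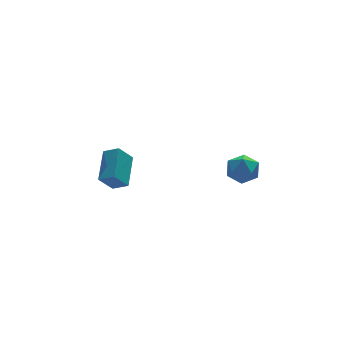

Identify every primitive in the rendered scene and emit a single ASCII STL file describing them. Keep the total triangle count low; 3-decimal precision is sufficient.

solid 
facet normal -0.984 0.124 0.130
outer loop
vertex 2.646 1.152 0.152
vertex 2.662 0.457 0.941
vertex 2.817 1.479 1.136
endloop
endfacet
facet normal -0.682 0.721 -0.121
outer loop
vertex 2.646 1.152 0.152
vertex 2.817 1.479 1.136
vertex 3.381 1.879 0.344
endloop
endfacet
facet normal -0.365 0.564 -0.741
outer loop
vertex 2.646 1.152 0.152
vertex 3.381 1.879 0.344
vertex 3.574 1.105 -0.341
endloop
endfacet
facet normal -0.470 -0.128 -0.873
outer loop
vertex 2.646 1.152 0.152
vertex 3.574 1.105 -0.341
vertex 3.129 0.226 0.028
endloop
endfacet
facet normal -0.853 -0.400 -0.335
outer loop
vertex 2.646 1.152 0.152
vertex 3.129 0.226 0.028
vertex 2.662 0.457 0.941
endloop
endfacet
facet normal -0.177 0.923 0.341
outer loop
vertex 3.381 1.879 0.344
vertex 2.817 1.479 1.136
vertex 3.851 1.634 1.252
endloop
endfacet
facet normal -0.665 -0.041 0.746
outer loop
vertex 2.817 1.479 1.136
vertex 2.662 0.457 0.941
vertex 3.406 0.755 1.621
endloop
endfacet
facet normal -0.453 -0.892 -0.006
outer loop
vertex 2.662 0.457 0.941
vertex 3.129 0.226 0.028
vertex 3.599 -0.019 0.936
endloop
endfacet
facet normal 0.166 -0.452 -0.876
outer loop
vertex 3.129 0.226 0.028
vertex 3.574 1.105 -0.341
vertex 4.163 0.381 0.144
endloop
endfacet
facet normal 0.337 0.670 -0.662
outer loop
vertex 3.574 1.105 -0.341
vertex 3.381 1.879 0.344
vertex 4.318 1.403 0.339
endloop
endfacet
facet normal 0.470 0.128 0.873
outer loop
vertex 4.334 0.708 1.128
vertex 3.851 1.634 1.252
vertex 3.406 0.755 1.621
endloop
endfacet
facet normal 0.365 -0.564 0.741
outer loop
vertex 4.334 0.708 1.128
vertex 3.406 0.755 1.621
vertex 3.599 -0.019 0.936
endloop
endfacet
facet normal 0.682 -0.721 0.121
outer loop
vertex 4.334 0.708 1.128
vertex 3.599 -0.019 0.936
vertex 4.163 0.381 0.144
endloop
endfacet
facet normal 0.984 -0.124 -0.130
outer loop
vertex 4.334 0.708 1.128
vertex 4.163 0.381 0.144
vertex 4.318 1.403 0.339
endloop
endfacet
facet normal 0.853 0.400 0.335
outer loop
vertex 4.334 0.708 1.128
vertex 4.318 1.403 0.339
vertex 3.851 1.634 1.252
endloop
endfacet
facet normal -0.166 0.452 0.876
outer loop
vertex 3.406 0.755 1.621
vertex 3.851 1.634 1.252
vertex 2.817 1.479 1.136
endloop
endfacet
facet normal -0.337 -0.670 0.662
outer loop
vertex 3.599 -0.019 0.936
vertex 3.406 0.755 1.621
vertex 2.662 0.457 0.941
endloop
endfacet
facet normal 0.177 -0.923 -0.341
outer loop
vertex 4.163 0.381 0.144
vertex 3.599 -0.019 0.936
vertex 3.129 0.226 0.028
endloop
endfacet
facet normal 0.665 0.041 -0.746
outer loop
vertex 4.318 1.403 0.339
vertex 4.163 0.381 0.144
vertex 3.574 1.105 -0.341
endloop
endfacet
facet normal 0.453 0.892 0.006
outer loop
vertex 3.851 1.634 1.252
vertex 4.318 1.403 0.339
vertex 3.381 1.879 0.344
endloop
endfacet
facet normal -0.668 0.581 -0.465
outer loop
vertex -4.79 1.17 1.896
vertex -3.909 2.879 2.763
vertex -3.959 1.278 0.838
endloop
endfacet
facet normal -0.417 -0.811 -0.411
outer loop
vertex -3.271 0.681 1.317
vertex -4.79 1.17 1.896
vertex -3.959 1.278 0.838
endloop
endfacet
facet normal -0.668 0.580 -0.465
outer loop
vertex -3.959 1.278 0.838
vertex -3.909 2.879 2.763
vertex -3.078 2.988 1.705
endloop
endfacet
facet normal 0.616 0.080 -0.784
outer loop
vertex -3.078 2.988 1.705
vertex -3.271 0.681 1.317
vertex -3.959 1.278 0.838
endloop
endfacet
facet normal -0.616 -0.080 0.784
outer loop
vertex -4.79 1.17 1.896
vertex -3.221 2.282 3.242
vertex -3.909 2.879 2.763
endloop
endfacet
facet normal -0.418 -0.810 -0.411
outer loop
vertex -4.102 0.572 2.375
vertex -4.79 1.17 1.896
vertex -3.271 0.681 1.317
endloop
endfacet
facet normal -0.616 -0.080 0.784
outer loop
vertex -4.102 0.572 2.375
vertex -3.221 2.282 3.242
vertex -4.79 1.17 1.896
endloop
endfacet
facet normal 0.417 0.811 0.411
outer loop
vertex -3.909 2.879 2.763
vertex -3.221 2.282 3.242
vertex -3.078 2.988 1.705
endloop
endfacet
facet normal 0.616 0.080 -0.784
outer loop
vertex -2.39 2.39 2.184
vertex -3.271 0.681 1.317
vertex -3.078 2.988 1.705
endloop
endfacet
facet normal 0.418 0.810 0.411
outer loop
vertex -3.078 2.988 1.705
vertex -3.221 2.282 3.242
vertex -2.39 2.39 2.184
endloop
endfacet
facet normal 0.668 -0.580 0.465
outer loop
vertex -2.39 2.39 2.184
vertex -4.102 0.572 2.375
vertex -3.271 0.681 1.317
endloop
endfacet
facet normal 0.668 -0.580 0.466
outer loop
vertex -3.221 2.282 3.242
vertex -4.102 0.572 2.375
vertex -2.39 2.39 2.184
endloop
endfacet

endsolid


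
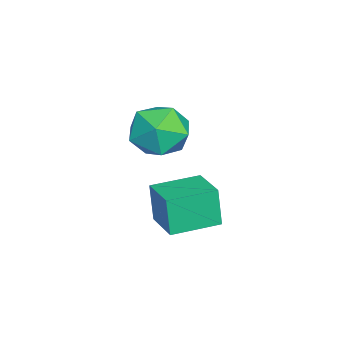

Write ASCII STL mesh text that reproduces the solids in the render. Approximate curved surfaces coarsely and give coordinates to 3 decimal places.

solid 
facet normal -0.983 0.182 -0.026
outer loop
vertex -2.197 -1.473 0.406
vertex -2.265 -1.668 1.587
vertex -2.049 -0.564 1.174
endloop
endfacet
facet normal -0.642 0.553 -0.531
outer loop
vertex -2.197 -1.473 0.406
vertex -2.049 -0.564 1.174
vertex -1.337 -0.66 0.214
endloop
endfacet
facet normal -0.297 0.089 -0.951
outer loop
vertex -2.197 -1.473 0.406
vertex -1.337 -0.66 0.214
vertex -1.113 -1.824 0.035
endloop
endfacet
facet normal -0.425 -0.569 -0.704
outer loop
vertex -2.197 -1.473 0.406
vertex -1.113 -1.824 0.035
vertex -1.686 -2.447 0.884
endloop
endfacet
facet normal -0.849 -0.511 -0.133
outer loop
vertex -2.197 -1.473 0.406
vertex -1.686 -2.447 0.884
vertex -2.265 -1.668 1.587
endloop
endfacet
facet normal -0.155 0.965 -0.211
outer loop
vertex -1.337 -0.66 0.214
vertex -2.049 -0.564 1.174
vertex -0.874 -0.353 1.276
endloop
endfacet
facet normal -0.707 0.365 0.606
outer loop
vertex -2.049 -0.564 1.174
vertex -2.265 -1.668 1.587
vertex -1.447 -0.976 2.125
endloop
endfacet
facet normal -0.491 -0.756 0.433
outer loop
vertex -2.265 -1.668 1.587
vertex -1.686 -2.447 0.884
vertex -1.223 -2.14 1.946
endloop
endfacet
facet normal 0.195 -0.849 -0.491
outer loop
vertex -1.686 -2.447 0.884
vertex -1.113 -1.824 0.035
vertex -0.511 -2.236 0.986
endloop
endfacet
facet normal 0.404 0.214 -0.889
outer loop
vertex -1.113 -1.824 0.035
vertex -1.337 -0.66 0.214
vertex -0.295 -1.132 0.573
endloop
endfacet
facet normal 0.425 0.569 0.704
outer loop
vertex -0.363 -1.327 1.754
vertex -0.874 -0.353 1.276
vertex -1.447 -0.976 2.125
endloop
endfacet
facet normal 0.297 -0.089 0.951
outer loop
vertex -0.363 -1.327 1.754
vertex -1.447 -0.976 2.125
vertex -1.223 -2.14 1.946
endloop
endfacet
facet normal 0.642 -0.553 0.531
outer loop
vertex -0.363 -1.327 1.754
vertex -1.223 -2.14 1.946
vertex -0.511 -2.236 0.986
endloop
endfacet
facet normal 0.983 -0.182 0.026
outer loop
vertex -0.363 -1.327 1.754
vertex -0.511 -2.236 0.986
vertex -0.295 -1.132 0.573
endloop
endfacet
facet normal 0.849 0.511 0.133
outer loop
vertex -0.363 -1.327 1.754
vertex -0.295 -1.132 0.573
vertex -0.874 -0.353 1.276
endloop
endfacet
facet normal -0.195 0.849 0.491
outer loop
vertex -1.447 -0.976 2.125
vertex -0.874 -0.353 1.276
vertex -2.049 -0.564 1.174
endloop
endfacet
facet normal -0.404 -0.214 0.889
outer loop
vertex -1.223 -2.14 1.946
vertex -1.447 -0.976 2.125
vertex -2.265 -1.668 1.587
endloop
endfacet
facet normal 0.155 -0.965 0.211
outer loop
vertex -0.511 -2.236 0.986
vertex -1.223 -2.14 1.946
vertex -1.686 -2.447 0.884
endloop
endfacet
facet normal 0.707 -0.365 -0.606
outer loop
vertex -0.295 -1.132 0.573
vertex -0.511 -2.236 0.986
vertex -1.113 -1.824 0.035
endloop
endfacet
facet normal 0.491 0.756 -0.433
outer loop
vertex -0.874 -0.353 1.276
vertex -0.295 -1.132 0.573
vertex -1.337 -0.66 0.214
endloop
endfacet
facet normal -0.833 -0.528 -0.165
outer loop
vertex -1.58 -1.808 -1.866
vertex -2.571 -0.259 -1.817
vertex -1.385 -1.635 -3.404
endloop
endfacet
facet normal 0.539 -0.842 -0.026
outer loop
vertex -0.069 -0.801 -3.143
vertex -1.58 -1.808 -1.866
vertex -1.385 -1.635 -3.404
endloop
endfacet
facet normal -0.833 -0.528 -0.165
outer loop
vertex -1.385 -1.635 -3.404
vertex -2.571 -0.259 -1.817
vertex -2.376 -0.086 -3.355
endloop
endfacet
facet normal 0.125 0.111 -0.986
outer loop
vertex -2.376 -0.086 -3.355
vertex -0.069 -0.801 -3.143
vertex -1.385 -1.635 -3.404
endloop
endfacet
facet normal -0.125 -0.111 0.986
outer loop
vertex -1.58 -1.808 -1.866
vertex -1.255 0.575 -1.556
vertex -2.571 -0.259 -1.817
endloop
endfacet
facet normal 0.539 -0.842 -0.026
outer loop
vertex -0.264 -0.974 -1.605
vertex -1.58 -1.808 -1.866
vertex -0.069 -0.801 -3.143
endloop
endfacet
facet normal -0.125 -0.111 0.986
outer loop
vertex -0.264 -0.974 -1.605
vertex -1.255 0.575 -1.556
vertex -1.58 -1.808 -1.866
endloop
endfacet
facet normal -0.539 0.842 0.026
outer loop
vertex -2.571 -0.259 -1.817
vertex -1.255 0.575 -1.556
vertex -2.376 -0.086 -3.355
endloop
endfacet
facet normal 0.125 0.111 -0.986
outer loop
vertex -1.06 0.748 -3.094
vertex -0.069 -0.801 -3.143
vertex -2.376 -0.086 -3.355
endloop
endfacet
facet normal -0.539 0.842 0.026
outer loop
vertex -2.376 -0.086 -3.355
vertex -1.255 0.575 -1.556
vertex -1.06 0.748 -3.094
endloop
endfacet
facet normal 0.833 0.528 0.165
outer loop
vertex -1.06 0.748 -3.094
vertex -0.264 -0.974 -1.605
vertex -0.069 -0.801 -3.143
endloop
endfacet
facet normal 0.833 0.528 0.165
outer loop
vertex -1.255 0.575 -1.556
vertex -0.264 -0.974 -1.605
vertex -1.06 0.748 -3.094
endloop
endfacet

endsolid


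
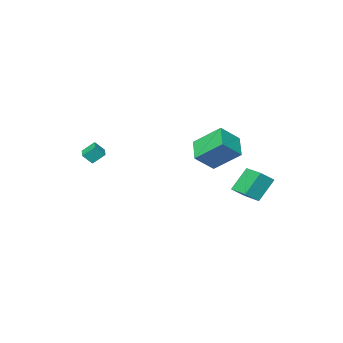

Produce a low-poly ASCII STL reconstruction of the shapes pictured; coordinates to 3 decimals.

solid 
facet normal -0.616 0.002 0.788
outer loop
vertex -3.798 1.052 -0.87
vertex -3.643 2.509 -0.753
vertex -4.649 1.195 -1.536
endloop
endfacet
facet normal -0.105 -0.991 -0.079
outer loop
vertex -3.577 1.191 -2.907
vertex -3.798 1.052 -0.87
vertex -4.649 1.195 -1.536
endloop
endfacet
facet normal -0.616 0.002 0.788
outer loop
vertex -4.649 1.195 -1.536
vertex -3.643 2.509 -0.753
vertex -4.494 2.653 -1.419
endloop
endfacet
facet normal -0.781 0.132 -0.611
outer loop
vertex -4.494 2.653 -1.419
vertex -3.577 1.191 -2.907
vertex -4.649 1.195 -1.536
endloop
endfacet
facet normal 0.781 -0.132 0.611
outer loop
vertex -3.798 1.052 -0.87
vertex -2.571 2.505 -2.124
vertex -3.643 2.509 -0.753
endloop
endfacet
facet normal -0.106 -0.991 -0.079
outer loop
vertex -2.726 1.047 -2.241
vertex -3.798 1.052 -0.87
vertex -3.577 1.191 -2.907
endloop
endfacet
facet normal 0.781 -0.132 0.611
outer loop
vertex -2.726 1.047 -2.241
vertex -2.571 2.505 -2.124
vertex -3.798 1.052 -0.87
endloop
endfacet
facet normal 0.105 0.991 0.080
outer loop
vertex -3.643 2.509 -0.753
vertex -2.571 2.505 -2.124
vertex -4.494 2.653 -1.419
endloop
endfacet
facet normal -0.781 0.132 -0.611
outer loop
vertex -3.422 2.648 -2.79
vertex -3.577 1.191 -2.907
vertex -4.494 2.653 -1.419
endloop
endfacet
facet normal 0.105 0.991 0.079
outer loop
vertex -4.494 2.653 -1.419
vertex -2.571 2.505 -2.124
vertex -3.422 2.648 -2.79
endloop
endfacet
facet normal 0.616 -0.002 -0.788
outer loop
vertex -3.422 2.648 -2.79
vertex -2.726 1.047 -2.241
vertex -3.577 1.191 -2.907
endloop
endfacet
facet normal 0.616 -0.002 -0.788
outer loop
vertex -2.571 2.505 -2.124
vertex -2.726 1.047 -2.241
vertex -3.422 2.648 -2.79
endloop
endfacet
facet normal -0.515 -0.855 0.057
outer loop
vertex 3.535 -3.132 1.467
vertex 3.051 -2.88 0.868
vertex 4.125 -3.53 0.823
endloop
endfacet
facet normal 0.597 -0.311 0.739
outer loop
vertex 4.589 -2.76 0.772
vertex 3.535 -3.132 1.467
vertex 4.125 -3.53 0.823
endloop
endfacet
facet normal -0.515 -0.855 0.057
outer loop
vertex 4.125 -3.53 0.823
vertex 3.051 -2.88 0.868
vertex 3.641 -3.278 0.224
endloop
endfacet
facet normal 0.615 -0.415 -0.671
outer loop
vertex 3.641 -3.278 0.224
vertex 4.589 -2.76 0.772
vertex 4.125 -3.53 0.823
endloop
endfacet
facet normal -0.615 0.415 0.671
outer loop
vertex 3.535 -3.132 1.467
vertex 3.515 -2.11 0.817
vertex 3.051 -2.88 0.868
endloop
endfacet
facet normal 0.597 -0.311 0.739
outer loop
vertex 3.999 -2.362 1.416
vertex 3.535 -3.132 1.467
vertex 4.589 -2.76 0.772
endloop
endfacet
facet normal -0.615 0.415 0.671
outer loop
vertex 3.999 -2.362 1.416
vertex 3.515 -2.11 0.817
vertex 3.535 -3.132 1.467
endloop
endfacet
facet normal -0.597 0.311 -0.739
outer loop
vertex 3.051 -2.88 0.868
vertex 3.515 -2.11 0.817
vertex 3.641 -3.278 0.224
endloop
endfacet
facet normal 0.615 -0.415 -0.671
outer loop
vertex 4.105 -2.508 0.173
vertex 4.589 -2.76 0.772
vertex 3.641 -3.278 0.224
endloop
endfacet
facet normal -0.597 0.311 -0.739
outer loop
vertex 3.641 -3.278 0.224
vertex 3.515 -2.11 0.817
vertex 4.105 -2.508 0.173
endloop
endfacet
facet normal 0.515 0.855 -0.057
outer loop
vertex 4.105 -2.508 0.173
vertex 3.999 -2.362 1.416
vertex 4.589 -2.76 0.772
endloop
endfacet
facet normal 0.515 0.855 -0.057
outer loop
vertex 3.515 -2.11 0.817
vertex 3.999 -2.362 1.416
vertex 4.105 -2.508 0.173
endloop
endfacet
facet normal -0.426 0.658 0.621
outer loop
vertex -2.763 0.014 2.145
vertex -1.968 1.22 1.411
vertex -3.957 0.19 1.14
endloop
endfacet
facet normal -0.491 -0.744 0.453
outer loop
vertex -3.072 -1.18 -0.151
vertex -2.763 0.014 2.145
vertex -3.957 0.19 1.14
endloop
endfacet
facet normal -0.425 0.658 0.621
outer loop
vertex -3.957 0.19 1.14
vertex -1.968 1.22 1.411
vertex -3.162 1.396 0.407
endloop
endfacet
facet normal -0.760 0.112 -0.640
outer loop
vertex -3.162 1.396 0.407
vertex -3.072 -1.18 -0.151
vertex -3.957 0.19 1.14
endloop
endfacet
facet normal 0.760 -0.112 0.640
outer loop
vertex -2.763 0.014 2.145
vertex -1.083 -0.15 0.12
vertex -1.968 1.22 1.411
endloop
endfacet
facet normal -0.491 -0.744 0.453
outer loop
vertex -1.878 -1.356 0.853
vertex -2.763 0.014 2.145
vertex -3.072 -1.18 -0.151
endloop
endfacet
facet normal 0.760 -0.112 0.640
outer loop
vertex -1.878 -1.356 0.853
vertex -1.083 -0.15 0.12
vertex -2.763 0.014 2.145
endloop
endfacet
facet normal 0.491 0.744 -0.453
outer loop
vertex -1.968 1.22 1.411
vertex -1.083 -0.15 0.12
vertex -3.162 1.396 0.407
endloop
endfacet
facet normal -0.760 0.112 -0.640
outer loop
vertex -2.277 0.026 -0.885
vertex -3.072 -1.18 -0.151
vertex -3.162 1.396 0.407
endloop
endfacet
facet normal 0.491 0.744 -0.453
outer loop
vertex -3.162 1.396 0.407
vertex -1.083 -0.15 0.12
vertex -2.277 0.026 -0.885
endloop
endfacet
facet normal 0.425 -0.658 -0.621
outer loop
vertex -2.277 0.026 -0.885
vertex -1.878 -1.356 0.853
vertex -3.072 -1.18 -0.151
endloop
endfacet
facet normal 0.426 -0.658 -0.621
outer loop
vertex -1.083 -0.15 0.12
vertex -1.878 -1.356 0.853
vertex -2.277 0.026 -0.885
endloop
endfacet

endsolid


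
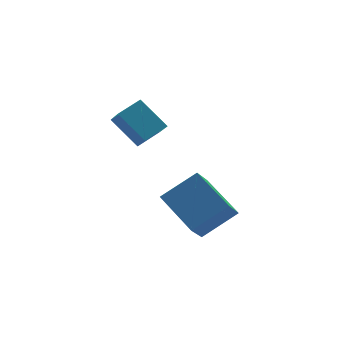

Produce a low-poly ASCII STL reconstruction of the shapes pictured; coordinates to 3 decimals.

solid 
facet normal -0.490 -0.503 0.712
outer loop
vertex 2.299 -2.928 -0.412
vertex 1.825 -1.271 0.434
vertex 0.886 -2.86 -1.337
endloop
endfacet
facet normal 0.247 -0.863 -0.441
outer loop
vertex 1.655 -2.069 -2.454
vertex 2.299 -2.928 -0.412
vertex 0.886 -2.86 -1.337
endloop
endfacet
facet normal -0.490 -0.503 0.712
outer loop
vertex 0.886 -2.86 -1.337
vertex 1.825 -1.271 0.434
vertex 0.412 -1.203 -0.491
endloop
endfacet
facet normal -0.836 0.040 -0.547
outer loop
vertex 0.412 -1.203 -0.491
vertex 1.655 -2.069 -2.454
vertex 0.886 -2.86 -1.337
endloop
endfacet
facet normal 0.836 -0.040 0.547
outer loop
vertex 2.299 -2.928 -0.412
vertex 2.594 -0.48 -0.683
vertex 1.825 -1.271 0.434
endloop
endfacet
facet normal 0.247 -0.863 -0.441
outer loop
vertex 3.068 -2.137 -1.529
vertex 2.299 -2.928 -0.412
vertex 1.655 -2.069 -2.454
endloop
endfacet
facet normal 0.836 -0.040 0.547
outer loop
vertex 3.068 -2.137 -1.529
vertex 2.594 -0.48 -0.683
vertex 2.299 -2.928 -0.412
endloop
endfacet
facet normal -0.247 0.863 0.441
outer loop
vertex 1.825 -1.271 0.434
vertex 2.594 -0.48 -0.683
vertex 0.412 -1.203 -0.491
endloop
endfacet
facet normal -0.836 0.040 -0.547
outer loop
vertex 1.181 -0.412 -1.608
vertex 1.655 -2.069 -2.454
vertex 0.412 -1.203 -0.491
endloop
endfacet
facet normal -0.247 0.863 0.441
outer loop
vertex 0.412 -1.203 -0.491
vertex 2.594 -0.48 -0.683
vertex 1.181 -0.412 -1.608
endloop
endfacet
facet normal 0.490 0.503 -0.712
outer loop
vertex 1.181 -0.412 -1.608
vertex 3.068 -2.137 -1.529
vertex 1.655 -2.069 -2.454
endloop
endfacet
facet normal 0.490 0.503 -0.712
outer loop
vertex 2.594 -0.48 -0.683
vertex 3.068 -2.137 -1.529
vertex 1.181 -0.412 -1.608
endloop
endfacet
facet normal -0.915 -0.272 -0.299
outer loop
vertex 0.813 1.054 1.001
vertex 0.179 2.079 2.007
vertex 0.836 1.818 0.237
endloop
endfacet
facet normal 0.403 -0.653 -0.641
outer loop
vertex 1.861 2.121 0.573
vertex 0.813 1.054 1.001
vertex 0.836 1.818 0.237
endloop
endfacet
facet normal -0.915 -0.271 -0.300
outer loop
vertex 0.836 1.818 0.237
vertex 0.179 2.079 2.007
vertex 0.203 2.843 1.244
endloop
endfacet
facet normal 0.022 0.708 -0.706
outer loop
vertex 0.203 2.843 1.244
vertex 1.861 2.121 0.573
vertex 0.836 1.818 0.237
endloop
endfacet
facet normal -0.023 -0.707 0.707
outer loop
vertex 0.813 1.054 1.001
vertex 1.204 2.382 2.343
vertex 0.179 2.079 2.007
endloop
endfacet
facet normal 0.403 -0.653 -0.641
outer loop
vertex 1.837 1.357 1.336
vertex 0.813 1.054 1.001
vertex 1.861 2.121 0.573
endloop
endfacet
facet normal -0.022 -0.707 0.706
outer loop
vertex 1.837 1.357 1.336
vertex 1.204 2.382 2.343
vertex 0.813 1.054 1.001
endloop
endfacet
facet normal -0.403 0.653 0.641
outer loop
vertex 0.179 2.079 2.007
vertex 1.204 2.382 2.343
vertex 0.203 2.843 1.244
endloop
endfacet
facet normal 0.022 0.707 -0.707
outer loop
vertex 1.227 3.146 1.579
vertex 1.861 2.121 0.573
vertex 0.203 2.843 1.244
endloop
endfacet
facet normal -0.403 0.653 0.641
outer loop
vertex 0.203 2.843 1.244
vertex 1.204 2.382 2.343
vertex 1.227 3.146 1.579
endloop
endfacet
facet normal 0.915 0.271 0.300
outer loop
vertex 1.227 3.146 1.579
vertex 1.837 1.357 1.336
vertex 1.861 2.121 0.573
endloop
endfacet
facet normal 0.915 0.271 0.299
outer loop
vertex 1.204 2.382 2.343
vertex 1.837 1.357 1.336
vertex 1.227 3.146 1.579
endloop
endfacet

endsolid


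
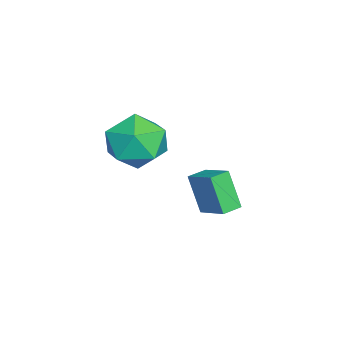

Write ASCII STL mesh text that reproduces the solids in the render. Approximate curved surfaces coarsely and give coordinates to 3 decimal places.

solid 
facet normal -0.587 -0.684 -0.433
outer loop
vertex -2.345 0.069 0.661
vertex -2.966 0.605 0.657
vertex -1.873 0.606 -0.826
endloop
endfacet
facet normal 0.757 -0.654 0.004
outer loop
vertex -1.074 1.535 -0.237
vertex -2.345 0.069 0.661
vertex -1.873 0.606 -0.826
endloop
endfacet
facet normal -0.587 -0.684 -0.433
outer loop
vertex -1.873 0.606 -0.826
vertex -2.966 0.605 0.657
vertex -2.494 1.141 -0.83
endloop
endfacet
facet normal 0.286 0.325 -0.901
outer loop
vertex -2.494 1.141 -0.83
vertex -1.074 1.535 -0.237
vertex -1.873 0.606 -0.826
endloop
endfacet
facet normal -0.286 -0.325 0.901
outer loop
vertex -2.345 0.069 0.661
vertex -2.167 1.534 1.246
vertex -2.966 0.605 0.657
endloop
endfacet
facet normal 0.757 -0.653 0.005
outer loop
vertex -1.546 0.999 1.25
vertex -2.345 0.069 0.661
vertex -1.074 1.535 -0.237
endloop
endfacet
facet normal -0.286 -0.325 0.901
outer loop
vertex -1.546 0.999 1.25
vertex -2.167 1.534 1.246
vertex -2.345 0.069 0.661
endloop
endfacet
facet normal -0.757 0.654 -0.005
outer loop
vertex -2.966 0.605 0.657
vertex -2.167 1.534 1.246
vertex -2.494 1.141 -0.83
endloop
endfacet
facet normal 0.286 0.325 -0.901
outer loop
vertex -1.695 2.071 -0.241
vertex -1.074 1.535 -0.237
vertex -2.494 1.141 -0.83
endloop
endfacet
facet normal -0.757 0.653 -0.004
outer loop
vertex -2.494 1.141 -0.83
vertex -2.167 1.534 1.246
vertex -1.695 2.071 -0.241
endloop
endfacet
facet normal 0.587 0.684 0.433
outer loop
vertex -1.695 2.071 -0.241
vertex -1.546 0.999 1.25
vertex -1.074 1.535 -0.237
endloop
endfacet
facet normal 0.587 0.684 0.433
outer loop
vertex -2.167 1.534 1.246
vertex -1.546 0.999 1.25
vertex -1.695 2.071 -0.241
endloop
endfacet
facet normal -0.807 -0.157 0.569
outer loop
vertex -1.189 -0.855 4.038
vertex -0.992 -2.078 3.98
vertex -0.48 -1.41 4.891
endloop
endfacet
facet normal -0.504 0.469 0.725
outer loop
vertex -1.189 -0.855 4.038
vertex -0.48 -1.41 4.891
vertex -0.139 -0.315 4.419
endloop
endfacet
facet normal -0.490 0.862 0.129
outer loop
vertex -1.189 -0.855 4.038
vertex -0.139 -0.315 4.419
vertex -0.44 -0.306 3.216
endloop
endfacet
facet normal -0.784 0.478 -0.395
outer loop
vertex -1.189 -0.855 4.038
vertex -0.44 -0.306 3.216
vertex -0.967 -1.396 2.944
endloop
endfacet
facet normal -0.981 -0.152 -0.124
outer loop
vertex -1.189 -0.855 4.038
vertex -0.967 -1.396 2.944
vertex -0.992 -2.078 3.98
endloop
endfacet
facet normal 0.170 0.345 0.923
outer loop
vertex -0.139 -0.315 4.419
vertex -0.48 -1.41 4.891
vertex 0.707 -1.204 4.596
endloop
endfacet
facet normal -0.320 -0.669 0.671
outer loop
vertex -0.48 -1.41 4.891
vertex -0.992 -2.078 3.98
vertex 0.18 -2.294 4.324
endloop
endfacet
facet normal -0.601 -0.661 -0.450
outer loop
vertex -0.992 -2.078 3.98
vertex -0.967 -1.396 2.944
vertex -0.121 -2.285 3.121
endloop
endfacet
facet normal -0.283 0.359 -0.889
outer loop
vertex -0.967 -1.396 2.944
vertex -0.44 -0.306 3.216
vertex 0.22 -1.19 2.649
endloop
endfacet
facet normal 0.193 0.980 -0.041
outer loop
vertex -0.44 -0.306 3.216
vertex -0.139 -0.315 4.419
vertex 0.732 -0.522 3.56
endloop
endfacet
facet normal 0.784 -0.478 0.395
outer loop
vertex 0.929 -1.745 3.502
vertex 0.707 -1.204 4.596
vertex 0.18 -2.294 4.324
endloop
endfacet
facet normal 0.490 -0.862 -0.129
outer loop
vertex 0.929 -1.745 3.502
vertex 0.18 -2.294 4.324
vertex -0.121 -2.285 3.121
endloop
endfacet
facet normal 0.504 -0.469 -0.725
outer loop
vertex 0.929 -1.745 3.502
vertex -0.121 -2.285 3.121
vertex 0.22 -1.19 2.649
endloop
endfacet
facet normal 0.807 0.157 -0.569
outer loop
vertex 0.929 -1.745 3.502
vertex 0.22 -1.19 2.649
vertex 0.732 -0.522 3.56
endloop
endfacet
facet normal 0.981 0.152 0.124
outer loop
vertex 0.929 -1.745 3.502
vertex 0.732 -0.522 3.56
vertex 0.707 -1.204 4.596
endloop
endfacet
facet normal 0.283 -0.359 0.889
outer loop
vertex 0.18 -2.294 4.324
vertex 0.707 -1.204 4.596
vertex -0.48 -1.41 4.891
endloop
endfacet
facet normal -0.193 -0.980 0.041
outer loop
vertex -0.121 -2.285 3.121
vertex 0.18 -2.294 4.324
vertex -0.992 -2.078 3.98
endloop
endfacet
facet normal -0.170 -0.345 -0.923
outer loop
vertex 0.22 -1.19 2.649
vertex -0.121 -2.285 3.121
vertex -0.967 -1.396 2.944
endloop
endfacet
facet normal 0.320 0.669 -0.671
outer loop
vertex 0.732 -0.522 3.56
vertex 0.22 -1.19 2.649
vertex -0.44 -0.306 3.216
endloop
endfacet
facet normal 0.601 0.661 0.450
outer loop
vertex 0.707 -1.204 4.596
vertex 0.732 -0.522 3.56
vertex -0.139 -0.315 4.419
endloop
endfacet

endsolid
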